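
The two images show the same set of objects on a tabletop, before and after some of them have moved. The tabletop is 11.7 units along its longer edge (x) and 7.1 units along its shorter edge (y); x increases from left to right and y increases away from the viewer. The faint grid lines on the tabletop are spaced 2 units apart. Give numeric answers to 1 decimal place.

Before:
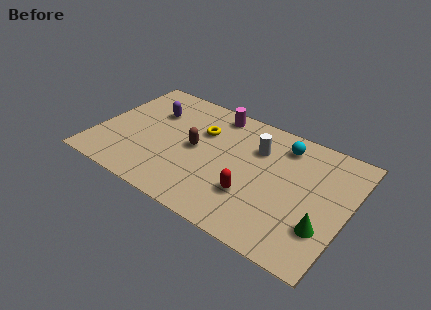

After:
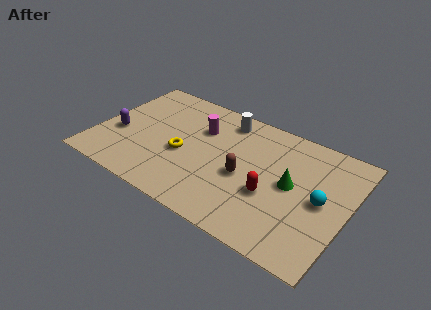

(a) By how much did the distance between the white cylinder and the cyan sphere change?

+4.1

The distance was about 1.4 in the first image and 5.5 in the second, so they moved 4.1 units further apart.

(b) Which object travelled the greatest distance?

the cyan sphere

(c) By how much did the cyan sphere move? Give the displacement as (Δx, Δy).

(2.1, -2.3)

The cyan sphere started near (8.4, 5.8) and ended near (10.5, 3.5).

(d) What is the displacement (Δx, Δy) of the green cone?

(-1.7, 1.6)

From the two frames, the green cone sits at roughly (10.8, 2.1) before and (9.1, 3.7) after.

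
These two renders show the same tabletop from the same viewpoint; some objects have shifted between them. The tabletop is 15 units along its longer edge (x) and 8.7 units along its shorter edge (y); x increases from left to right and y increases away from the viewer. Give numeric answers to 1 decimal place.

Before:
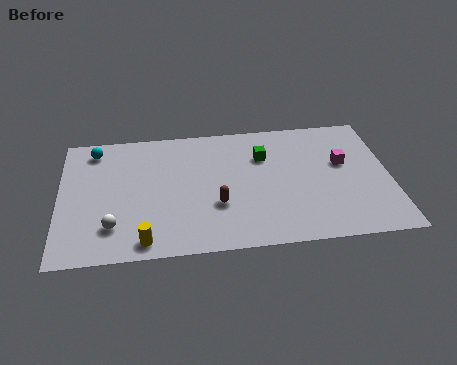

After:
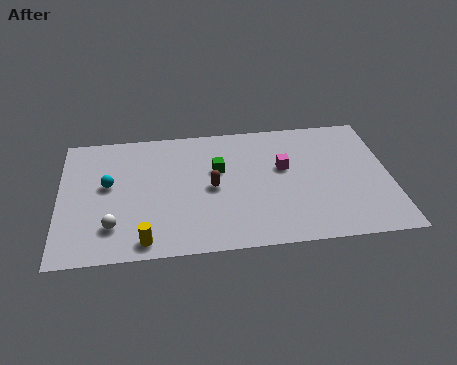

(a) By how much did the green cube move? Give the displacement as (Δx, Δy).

(-2.1, -0.7)

From the two frames, the green cube sits at roughly (9.3, 6.1) before and (7.2, 5.4) after.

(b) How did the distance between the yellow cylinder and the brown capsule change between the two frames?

+0.6

They were about 3.9 units apart before and 4.5 after — 0.6 units further apart.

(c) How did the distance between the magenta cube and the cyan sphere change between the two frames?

-3.5

They were about 11.5 units apart before and 8.0 after — 3.5 units closer together.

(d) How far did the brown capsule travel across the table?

1.2

The brown capsule was near (7.1, 3.0) before and (6.9, 4.2) after, so it travelled √(0.2² + 1.2²) ≈ 1.2 units.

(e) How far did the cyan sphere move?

2.6

The cyan sphere was near (1.6, 7.4) before and (2.2, 4.9) after, so it travelled √(0.6² + 2.5²) ≈ 2.6 units.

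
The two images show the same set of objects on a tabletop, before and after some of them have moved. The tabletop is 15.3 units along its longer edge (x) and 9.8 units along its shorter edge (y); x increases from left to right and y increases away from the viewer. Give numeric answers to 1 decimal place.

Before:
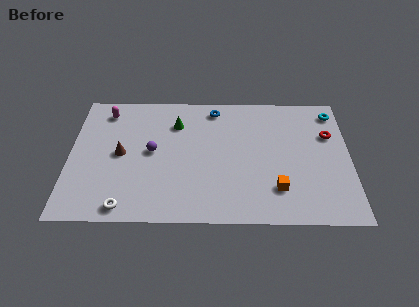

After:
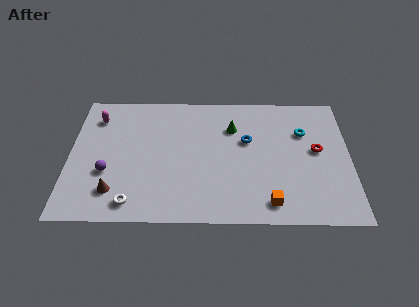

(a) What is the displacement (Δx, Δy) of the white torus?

(0.4, 0.3)

The white torus was at about (3.1, 1.0) and moved to about (3.5, 1.3).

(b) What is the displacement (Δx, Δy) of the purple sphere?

(-2.4, -1.6)

The purple sphere was at about (4.5, 5.1) and moved to about (2.1, 3.5).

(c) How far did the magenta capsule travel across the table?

0.7

From (1.9, 8.2) to (1.4, 7.7), the magenta capsule covered √(0.5² + 0.5²) ≈ 0.7 units.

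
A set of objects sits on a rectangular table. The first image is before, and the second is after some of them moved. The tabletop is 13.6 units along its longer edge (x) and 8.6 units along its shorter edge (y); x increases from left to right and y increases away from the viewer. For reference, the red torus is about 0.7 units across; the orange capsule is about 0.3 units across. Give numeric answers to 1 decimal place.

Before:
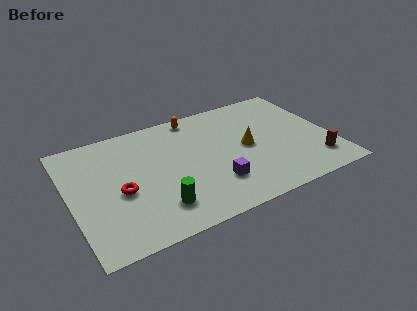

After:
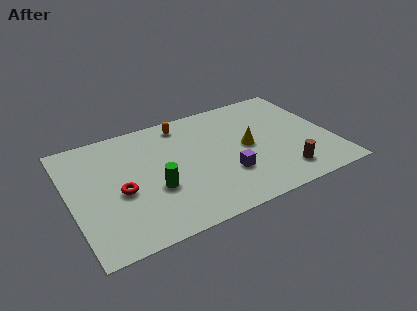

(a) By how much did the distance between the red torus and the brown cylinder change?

-1.7

The distance was about 10.2 in the first image and 8.5 in the second, so they moved 1.7 units closer together.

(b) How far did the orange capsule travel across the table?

0.8

From (6.9, 7.7) to (6.2, 7.4), the orange capsule covered √(0.7² + 0.3²) ≈ 0.8 units.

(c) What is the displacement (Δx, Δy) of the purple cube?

(0.7, 0.4)

The purple cube started near (7.2, 2.3) and ended near (7.9, 2.7).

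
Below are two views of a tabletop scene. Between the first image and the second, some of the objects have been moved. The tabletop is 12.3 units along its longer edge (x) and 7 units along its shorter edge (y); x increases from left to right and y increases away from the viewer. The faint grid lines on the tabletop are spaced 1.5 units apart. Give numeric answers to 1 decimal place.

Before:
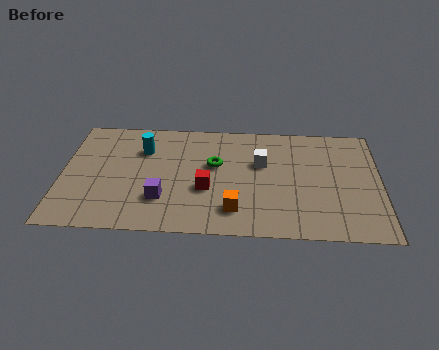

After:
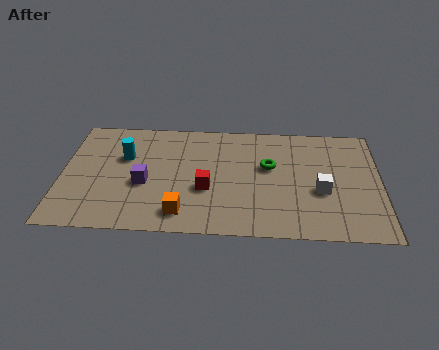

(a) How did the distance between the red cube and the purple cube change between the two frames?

+0.6

They were about 1.8 units apart before and 2.4 after — 0.6 units further apart.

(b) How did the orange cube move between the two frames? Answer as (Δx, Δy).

(-2.0, -0.3)

From the two frames, the orange cube sits at roughly (6.7, 1.5) before and (4.7, 1.2) after.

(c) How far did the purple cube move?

1.1

The purple cube moved from about (3.9, 2.0) to (3.2, 2.9), a distance of √(0.7² + 0.9²) ≈ 1.1.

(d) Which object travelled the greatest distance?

the white cube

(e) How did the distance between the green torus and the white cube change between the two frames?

+0.6

Before: roughly 1.8 units apart; after: 2.4. That's 0.6 units further apart.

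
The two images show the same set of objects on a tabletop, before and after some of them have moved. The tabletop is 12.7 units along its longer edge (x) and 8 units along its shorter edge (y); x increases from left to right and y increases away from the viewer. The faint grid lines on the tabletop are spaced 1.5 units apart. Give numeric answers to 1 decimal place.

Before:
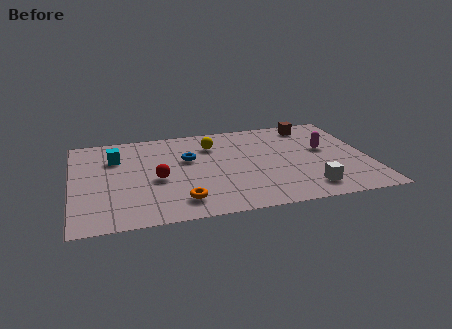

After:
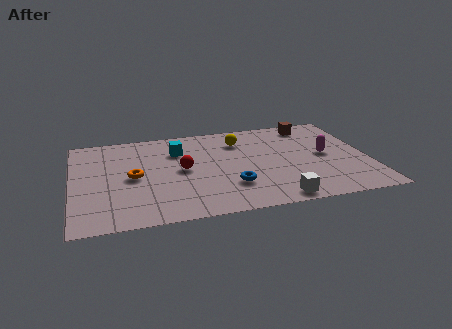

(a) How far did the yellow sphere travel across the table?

1.2

The yellow sphere was near (6.1, 6.0) before and (7.3, 6.1) after, so it travelled √(1.2² + 0.1²) ≈ 1.2 units.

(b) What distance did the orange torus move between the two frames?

3.1

The orange torus was near (4.5, 1.5) before and (2.6, 3.9) after, so it travelled √(1.9² + 2.4²) ≈ 3.1 units.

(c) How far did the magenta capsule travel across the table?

0.5

The magenta capsule was near (10.9, 4.6) before and (10.9, 4.1) after, so it travelled √(0.0² + 0.5²) ≈ 0.5 units.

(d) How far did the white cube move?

1.5

The white cube was near (9.9, 1.4) before and (8.5, 0.8) after, so it travelled √(1.4² + 0.6²) ≈ 1.5 units.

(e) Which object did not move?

the brown cube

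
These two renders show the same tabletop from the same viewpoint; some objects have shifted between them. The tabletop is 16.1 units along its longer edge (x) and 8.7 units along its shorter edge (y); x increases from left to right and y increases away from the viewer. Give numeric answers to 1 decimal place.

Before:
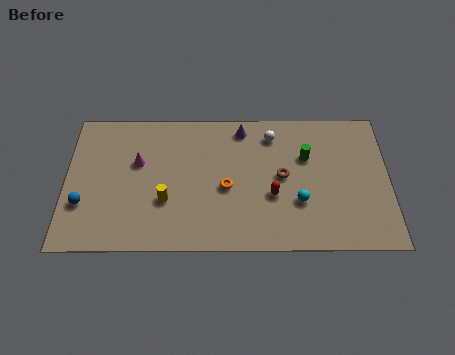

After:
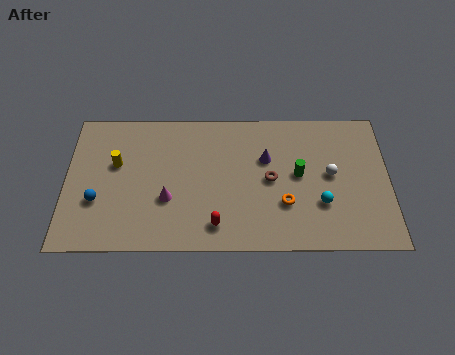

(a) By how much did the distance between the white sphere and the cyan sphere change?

-2.5

The distance was about 4.4 in the first image and 1.9 in the second, so they moved 2.5 units closer together.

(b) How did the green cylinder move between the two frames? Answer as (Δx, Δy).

(-0.4, -1.1)

The green cylinder started near (12.0, 5.7) and ended near (11.6, 4.6).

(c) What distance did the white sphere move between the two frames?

3.8

The white sphere moved from about (10.3, 7.1) to (13.2, 4.6), a distance of √(2.9² + 2.5²) ≈ 3.8.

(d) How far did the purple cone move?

2.2

The purple cone was near (8.8, 7.5) before and (10.0, 5.6) after, so it travelled √(1.2² + 1.9²) ≈ 2.2 units.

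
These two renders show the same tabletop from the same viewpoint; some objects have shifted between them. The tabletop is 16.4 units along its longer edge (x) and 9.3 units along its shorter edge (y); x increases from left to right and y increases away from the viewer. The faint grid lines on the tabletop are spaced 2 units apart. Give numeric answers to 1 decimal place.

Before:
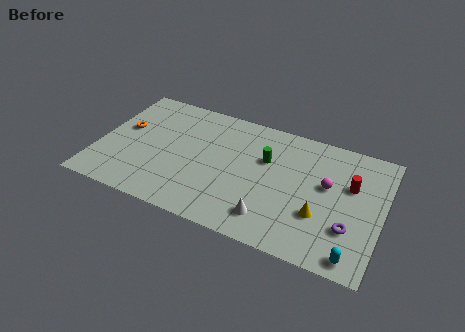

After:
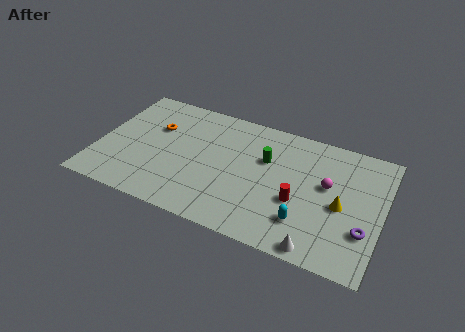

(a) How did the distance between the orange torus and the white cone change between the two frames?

+1.6

The distance was about 9.7 in the first image and 11.3 in the second, so they moved 1.6 units further apart.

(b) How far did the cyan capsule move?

3.2

The cyan capsule was near (15.1, 1.0) before and (12.2, 2.3) after, so it travelled √(2.9² + 1.3²) ≈ 3.2 units.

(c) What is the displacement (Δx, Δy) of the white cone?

(2.8, -1.0)

From the two frames, the white cone sits at roughly (10.3, 1.8) before and (13.1, 0.8) after.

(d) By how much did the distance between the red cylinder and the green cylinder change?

-1.7

Before: roughly 4.9 units apart; after: 3.2. That's 1.7 units closer together.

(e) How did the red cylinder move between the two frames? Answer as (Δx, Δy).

(-2.8, -2.3)

The red cylinder was at about (14.5, 5.9) and moved to about (11.7, 3.6).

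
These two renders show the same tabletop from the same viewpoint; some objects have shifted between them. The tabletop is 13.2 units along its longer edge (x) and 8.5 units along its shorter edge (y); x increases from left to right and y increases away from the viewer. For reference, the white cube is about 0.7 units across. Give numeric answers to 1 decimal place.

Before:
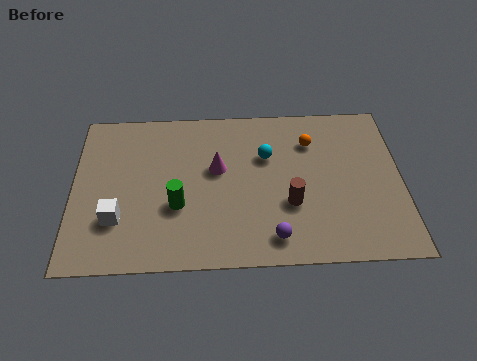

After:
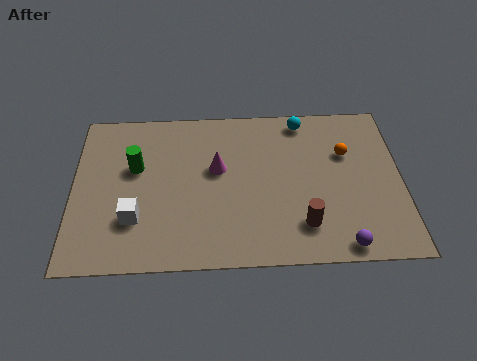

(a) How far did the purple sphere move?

2.7

The purple sphere was near (8.0, 1.3) before and (10.7, 0.8) after, so it travelled √(2.7² + 0.5²) ≈ 2.7 units.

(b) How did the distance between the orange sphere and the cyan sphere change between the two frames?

+0.6

The distance was about 1.9 in the first image and 2.5 in the second, so they moved 0.6 units further apart.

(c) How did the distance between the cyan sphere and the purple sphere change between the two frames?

+2.5

The distance was about 4.3 in the first image and 6.8 in the second, so they moved 2.5 units further apart.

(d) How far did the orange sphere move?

1.6

From (9.6, 6.3) to (11.0, 5.6), the orange sphere covered √(1.4² + 0.7²) ≈ 1.6 units.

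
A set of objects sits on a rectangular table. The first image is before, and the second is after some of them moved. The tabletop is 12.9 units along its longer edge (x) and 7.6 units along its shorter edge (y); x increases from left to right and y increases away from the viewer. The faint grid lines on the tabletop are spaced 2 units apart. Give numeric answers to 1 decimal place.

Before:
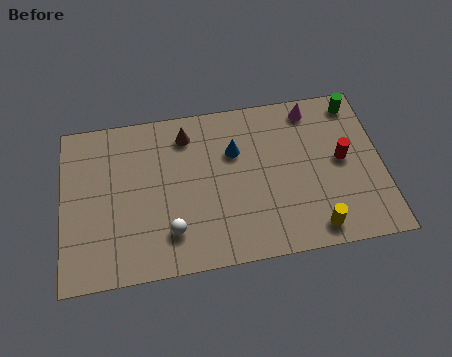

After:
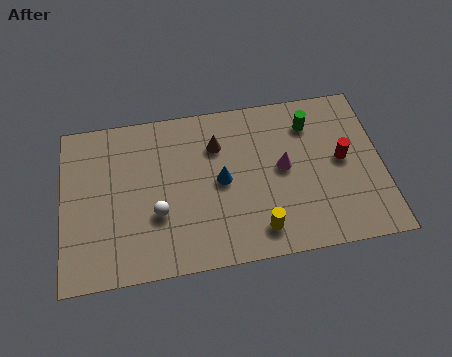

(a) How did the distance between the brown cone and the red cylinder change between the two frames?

-1.4

They were about 6.6 units apart before and 5.2 after — 1.4 units closer together.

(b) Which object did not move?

the red cylinder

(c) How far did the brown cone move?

1.4

The brown cone was near (5.1, 6.2) before and (6.3, 5.5) after, so it travelled √(1.2² + 0.7²) ≈ 1.4 units.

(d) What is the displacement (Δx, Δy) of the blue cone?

(-0.6, -1.3)

The blue cone was at about (7.0, 5.1) and moved to about (6.4, 3.8).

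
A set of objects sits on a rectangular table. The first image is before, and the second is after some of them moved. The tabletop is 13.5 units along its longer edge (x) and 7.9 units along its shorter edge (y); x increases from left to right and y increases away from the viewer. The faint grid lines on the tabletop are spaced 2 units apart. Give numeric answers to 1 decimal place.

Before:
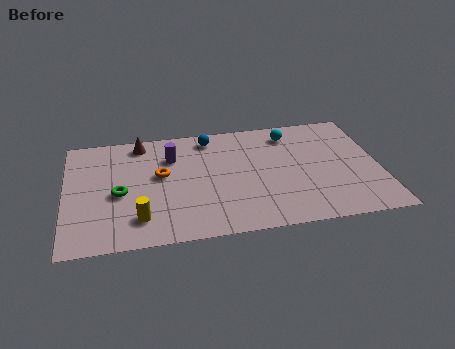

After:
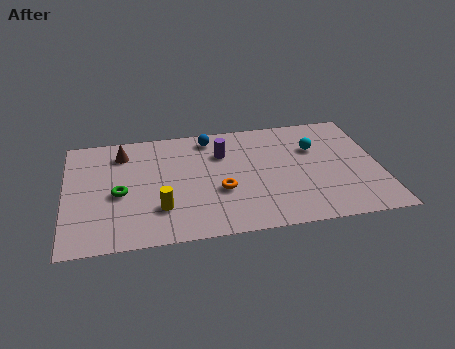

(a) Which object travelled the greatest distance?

the orange torus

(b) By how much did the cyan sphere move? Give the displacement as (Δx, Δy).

(1.0, -1.2)

The cyan sphere started near (9.8, 6.5) and ended near (10.8, 5.3).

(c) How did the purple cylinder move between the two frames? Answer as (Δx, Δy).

(2.2, -0.1)

The purple cylinder started near (4.6, 5.7) and ended near (6.8, 5.6).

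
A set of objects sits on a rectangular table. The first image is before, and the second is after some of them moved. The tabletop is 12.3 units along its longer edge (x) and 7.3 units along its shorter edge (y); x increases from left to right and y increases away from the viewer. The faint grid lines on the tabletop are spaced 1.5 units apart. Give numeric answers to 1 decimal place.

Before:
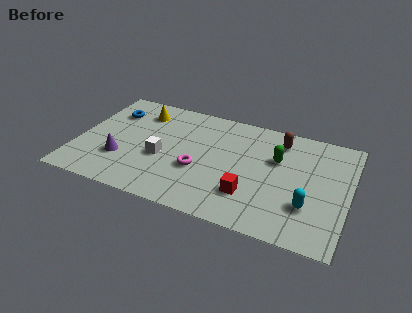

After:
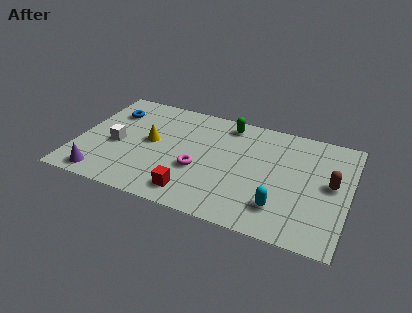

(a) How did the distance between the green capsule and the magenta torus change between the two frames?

-0.3

Before: roughly 3.9 units apart; after: 3.6. That's 0.3 units closer together.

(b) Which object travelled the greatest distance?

the brown capsule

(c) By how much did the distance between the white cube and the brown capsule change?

+3.8

They were about 5.9 units apart before and 9.7 after — 3.8 units further apart.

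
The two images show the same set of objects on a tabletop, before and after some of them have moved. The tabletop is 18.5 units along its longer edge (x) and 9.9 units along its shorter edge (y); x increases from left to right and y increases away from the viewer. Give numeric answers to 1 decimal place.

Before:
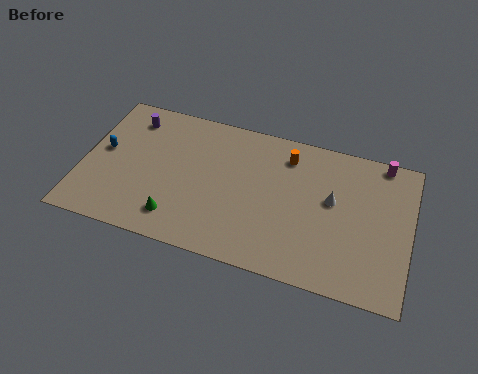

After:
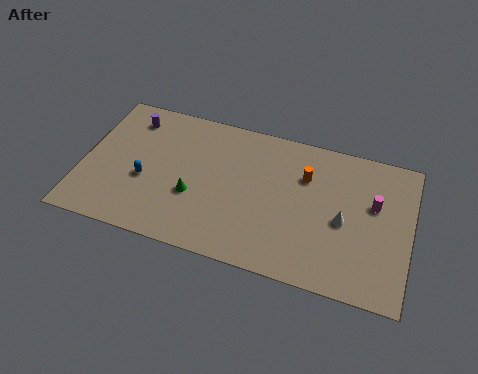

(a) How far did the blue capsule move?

2.9

The blue capsule was near (1.1, 5.4) before and (3.6, 4.0) after, so it travelled √(2.5² + 1.4²) ≈ 2.9 units.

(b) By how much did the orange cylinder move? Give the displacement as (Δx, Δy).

(1.1, -1.1)

The orange cylinder was at about (11.4, 8.0) and moved to about (12.5, 6.9).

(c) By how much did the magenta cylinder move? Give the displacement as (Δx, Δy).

(-0.3, -3.0)

From the two frames, the magenta cylinder sits at roughly (16.7, 9.1) before and (16.4, 6.1) after.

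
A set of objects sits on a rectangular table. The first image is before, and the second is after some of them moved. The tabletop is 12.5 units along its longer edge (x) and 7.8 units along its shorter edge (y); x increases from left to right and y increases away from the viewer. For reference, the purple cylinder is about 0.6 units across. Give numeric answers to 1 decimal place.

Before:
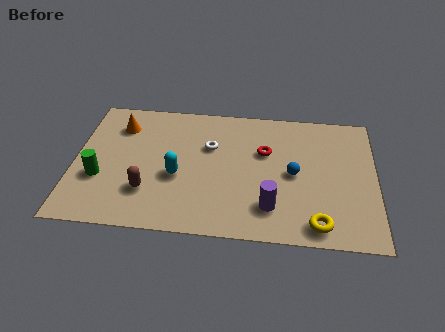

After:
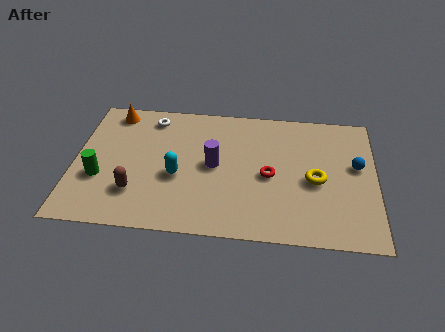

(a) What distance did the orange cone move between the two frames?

0.9

The orange cone moved from about (1.8, 6.0) to (1.5, 6.8), a distance of √(0.3² + 0.8²) ≈ 0.9.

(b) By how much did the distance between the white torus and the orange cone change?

-2.3

Before: roughly 3.9 units apart; after: 1.6. That's 2.3 units closer together.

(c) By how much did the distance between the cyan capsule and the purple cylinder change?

-2.4

The distance was about 4.1 in the first image and 1.7 in the second, so they moved 2.4 units closer together.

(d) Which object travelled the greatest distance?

the purple cylinder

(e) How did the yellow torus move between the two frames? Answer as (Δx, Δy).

(-0.1, 2.5)

From the two frames, the yellow torus sits at roughly (10.1, 1.0) before and (10.0, 3.5) after.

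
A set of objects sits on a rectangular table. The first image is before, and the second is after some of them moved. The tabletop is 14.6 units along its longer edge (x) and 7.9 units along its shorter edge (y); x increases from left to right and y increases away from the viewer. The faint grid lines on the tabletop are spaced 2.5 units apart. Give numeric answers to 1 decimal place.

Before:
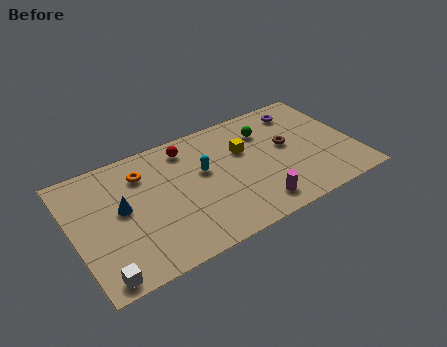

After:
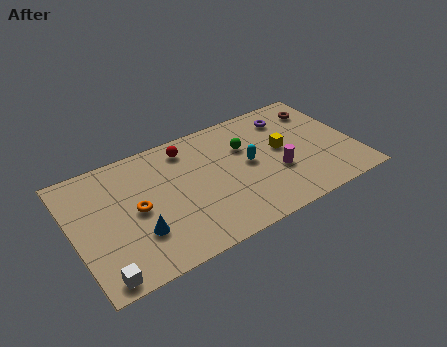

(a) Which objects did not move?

the red sphere and the white cube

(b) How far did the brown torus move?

2.8

The brown torus was near (11.2, 4.4) before and (13.3, 6.2) after, so it travelled √(2.1² + 1.8²) ≈ 2.8 units.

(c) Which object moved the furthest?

the brown torus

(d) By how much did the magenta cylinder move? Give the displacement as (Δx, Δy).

(1.4, 1.6)

The magenta cylinder was at about (9.0, 1.3) and moved to about (10.4, 2.9).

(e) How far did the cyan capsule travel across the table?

2.4

The cyan capsule moved from about (6.8, 4.7) to (9.1, 4.1), a distance of √(2.3² + 0.6²) ≈ 2.4.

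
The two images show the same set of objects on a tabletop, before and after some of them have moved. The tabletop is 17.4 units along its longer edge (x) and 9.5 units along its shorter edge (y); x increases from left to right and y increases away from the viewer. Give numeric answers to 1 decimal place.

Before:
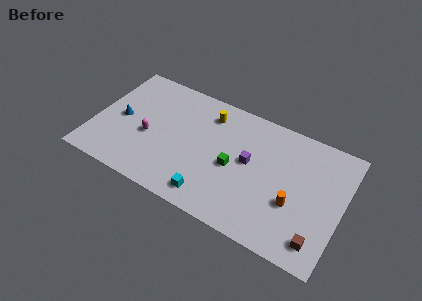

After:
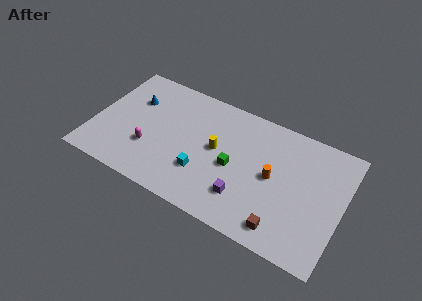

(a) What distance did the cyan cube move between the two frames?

1.7

The cyan cube was near (8.7, 1.4) before and (7.9, 2.9) after, so it travelled √(0.8² + 1.5²) ≈ 1.7 units.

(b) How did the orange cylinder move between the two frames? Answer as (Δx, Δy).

(-1.6, 1.3)

The orange cylinder started near (14.2, 3.5) and ended near (12.6, 4.8).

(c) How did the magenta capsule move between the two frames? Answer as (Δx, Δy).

(0.2, -0.9)

The magenta capsule started near (3.9, 4.0) and ended near (4.1, 3.1).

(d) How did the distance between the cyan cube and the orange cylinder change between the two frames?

-0.8

They were about 5.9 units apart before and 5.1 after — 0.8 units closer together.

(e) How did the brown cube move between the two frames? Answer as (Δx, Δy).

(-2.4, -0.2)

From the two frames, the brown cube sits at roughly (16.1, 1.6) before and (13.7, 1.4) after.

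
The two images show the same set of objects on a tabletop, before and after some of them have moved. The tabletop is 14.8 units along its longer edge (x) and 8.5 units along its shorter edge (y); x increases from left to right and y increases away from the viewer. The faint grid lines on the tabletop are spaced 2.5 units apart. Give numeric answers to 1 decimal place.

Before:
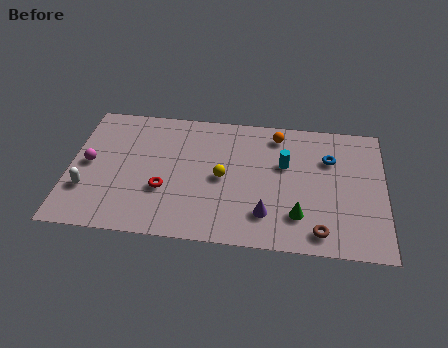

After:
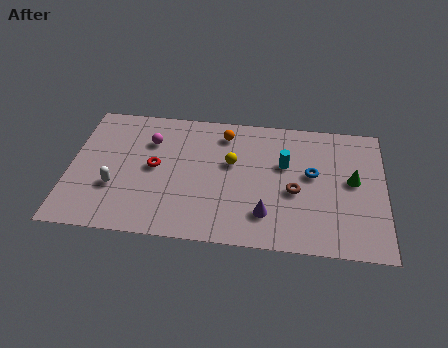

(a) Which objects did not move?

the cyan cylinder and the purple cone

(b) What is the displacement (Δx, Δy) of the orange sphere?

(-2.5, -0.2)

From the two frames, the orange sphere sits at roughly (9.7, 7.2) before and (7.2, 7.0) after.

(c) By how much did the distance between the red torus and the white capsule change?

-1.3

Before: roughly 3.6 units apart; after: 2.3. That's 1.3 units closer together.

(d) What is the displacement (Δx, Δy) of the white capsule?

(1.3, 0.3)

From the two frames, the white capsule sits at roughly (0.9, 2.6) before and (2.2, 2.9) after.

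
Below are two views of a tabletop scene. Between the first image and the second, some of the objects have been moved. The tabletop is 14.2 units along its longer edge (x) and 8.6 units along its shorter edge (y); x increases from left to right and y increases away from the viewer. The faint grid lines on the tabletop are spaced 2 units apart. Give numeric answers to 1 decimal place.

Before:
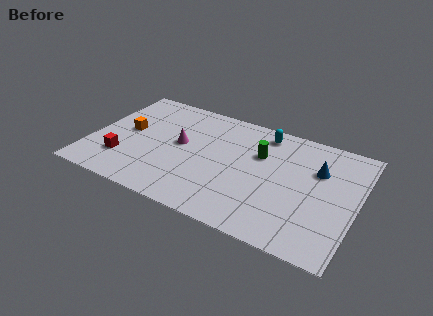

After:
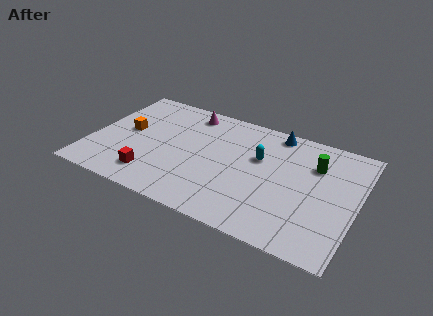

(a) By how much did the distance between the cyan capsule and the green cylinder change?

+1.3

The distance was about 1.7 in the first image and 3.0 in the second, so they moved 1.3 units further apart.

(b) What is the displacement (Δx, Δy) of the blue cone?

(-2.5, 1.9)

From the two frames, the blue cone sits at roughly (12.0, 5.8) before and (9.5, 7.7) after.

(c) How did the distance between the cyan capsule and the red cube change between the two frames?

-2.2

The distance was about 8.7 in the first image and 6.5 in the second, so they moved 2.2 units closer together.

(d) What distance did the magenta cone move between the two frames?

2.7

The magenta cone was near (4.7, 4.7) before and (4.8, 7.4) after, so it travelled √(0.1² + 2.7²) ≈ 2.7 units.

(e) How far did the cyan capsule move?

2.0

The cyan capsule was near (8.9, 7.4) before and (8.9, 5.4) after, so it travelled √(0.0² + 2.0²) ≈ 2.0 units.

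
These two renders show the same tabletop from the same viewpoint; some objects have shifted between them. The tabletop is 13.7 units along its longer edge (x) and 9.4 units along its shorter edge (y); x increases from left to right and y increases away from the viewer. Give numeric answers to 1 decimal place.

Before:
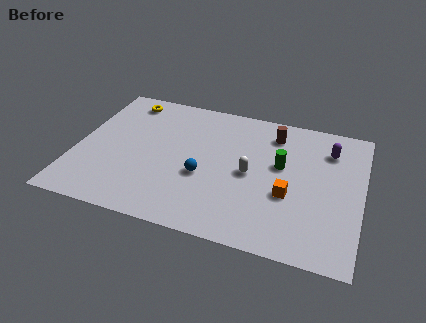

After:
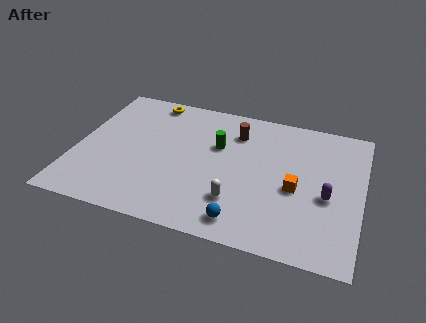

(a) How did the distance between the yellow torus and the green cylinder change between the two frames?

-4.0

Before: roughly 8.2 units apart; after: 4.2. That's 4.0 units closer together.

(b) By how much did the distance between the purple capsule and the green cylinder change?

+3.0

The distance was about 2.8 in the first image and 5.8 in the second, so they moved 3.0 units further apart.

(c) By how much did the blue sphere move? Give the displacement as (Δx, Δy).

(2.1, -2.4)

From the two frames, the blue sphere sits at roughly (6.2, 3.7) before and (8.3, 1.3) after.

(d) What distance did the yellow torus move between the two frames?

1.2

The yellow torus was near (2.0, 8.1) before and (3.2, 8.4) after, so it travelled √(1.2² + 0.3²) ≈ 1.2 units.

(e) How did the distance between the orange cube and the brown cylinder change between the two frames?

+0.3

Before: roughly 4.1 units apart; after: 4.4. That's 0.3 units further apart.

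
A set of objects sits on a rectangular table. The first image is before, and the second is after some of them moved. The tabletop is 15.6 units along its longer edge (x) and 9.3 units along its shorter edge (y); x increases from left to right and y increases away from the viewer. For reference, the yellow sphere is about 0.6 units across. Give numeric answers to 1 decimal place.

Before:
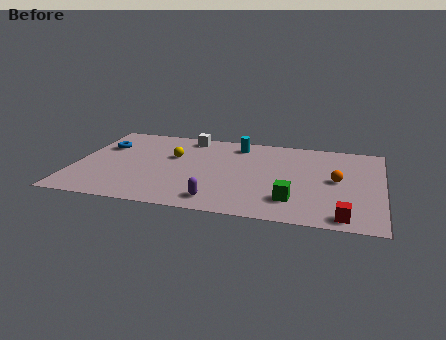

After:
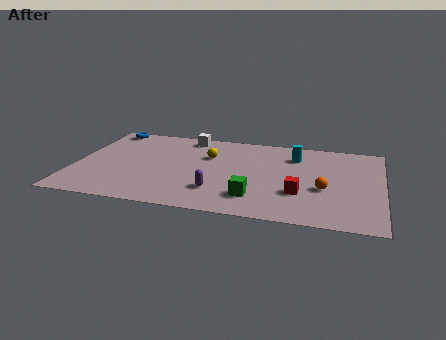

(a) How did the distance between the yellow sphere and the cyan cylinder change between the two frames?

+0.7

Before: roughly 3.8 units apart; after: 4.5. That's 0.7 units further apart.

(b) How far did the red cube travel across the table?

3.0

From (13.8, 1.0) to (11.5, 3.0), the red cube covered √(2.3² + 2.0²) ≈ 3.0 units.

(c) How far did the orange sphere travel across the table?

1.3

The orange sphere moved from about (13.3, 4.8) to (12.7, 3.7), a distance of √(0.6² + 1.1²) ≈ 1.3.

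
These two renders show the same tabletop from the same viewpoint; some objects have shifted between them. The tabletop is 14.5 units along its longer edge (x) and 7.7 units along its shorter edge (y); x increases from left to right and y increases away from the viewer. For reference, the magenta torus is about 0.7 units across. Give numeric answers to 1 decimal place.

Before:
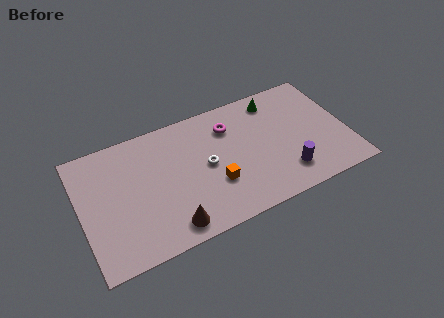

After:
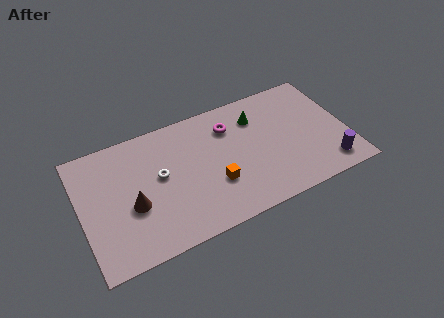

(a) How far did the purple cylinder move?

2.3

From (10.9, 1.7) to (13.2, 1.3), the purple cylinder covered √(2.3² + 0.4²) ≈ 2.3 units.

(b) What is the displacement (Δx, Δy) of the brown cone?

(-1.8, 2.0)

The brown cone started near (4.5, 1.1) and ended near (2.7, 3.1).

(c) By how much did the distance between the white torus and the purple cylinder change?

+4.7

They were about 4.7 units apart before and 9.4 after — 4.7 units further apart.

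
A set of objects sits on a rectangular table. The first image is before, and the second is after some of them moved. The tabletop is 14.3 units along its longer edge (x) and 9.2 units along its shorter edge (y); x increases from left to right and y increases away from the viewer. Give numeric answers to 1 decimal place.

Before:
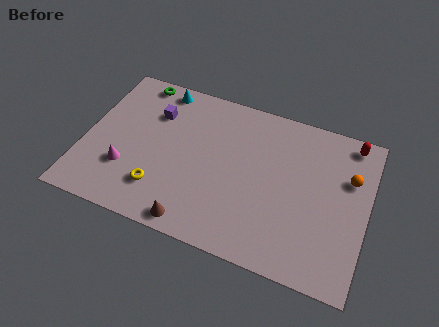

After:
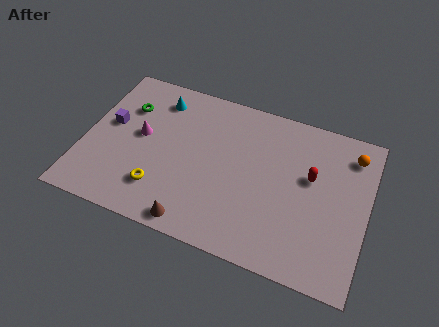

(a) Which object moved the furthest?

the red capsule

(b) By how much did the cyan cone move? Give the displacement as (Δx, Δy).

(0.0, -0.7)

From the two frames, the cyan cone sits at roughly (3.4, 8.2) before and (3.4, 7.5) after.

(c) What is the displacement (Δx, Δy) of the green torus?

(-0.3, -1.8)

The green torus was at about (2.2, 8.3) and moved to about (1.9, 6.5).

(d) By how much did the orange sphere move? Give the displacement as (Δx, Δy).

(0.0, 1.4)

From the two frames, the orange sphere sits at roughly (13.3, 6.1) before and (13.3, 7.5) after.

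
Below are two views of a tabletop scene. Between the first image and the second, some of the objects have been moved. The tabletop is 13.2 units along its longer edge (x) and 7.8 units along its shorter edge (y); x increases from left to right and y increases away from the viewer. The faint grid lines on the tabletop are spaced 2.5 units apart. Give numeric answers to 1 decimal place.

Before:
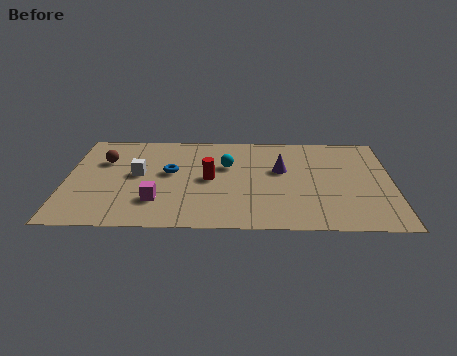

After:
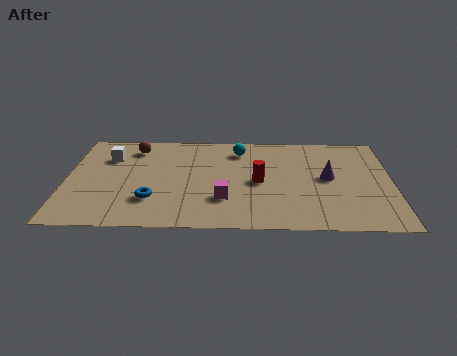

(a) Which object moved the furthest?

the magenta cube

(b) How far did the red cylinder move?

2.0

The red cylinder was near (5.8, 3.9) before and (7.8, 3.7) after, so it travelled √(2.0² + 0.2²) ≈ 2.0 units.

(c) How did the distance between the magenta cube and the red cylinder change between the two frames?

-0.8

Before: roughly 2.8 units apart; after: 2.0. That's 0.8 units closer together.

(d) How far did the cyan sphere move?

1.4

The cyan sphere moved from about (6.5, 5.0) to (7.0, 6.3), a distance of √(0.5² + 1.3²) ≈ 1.4.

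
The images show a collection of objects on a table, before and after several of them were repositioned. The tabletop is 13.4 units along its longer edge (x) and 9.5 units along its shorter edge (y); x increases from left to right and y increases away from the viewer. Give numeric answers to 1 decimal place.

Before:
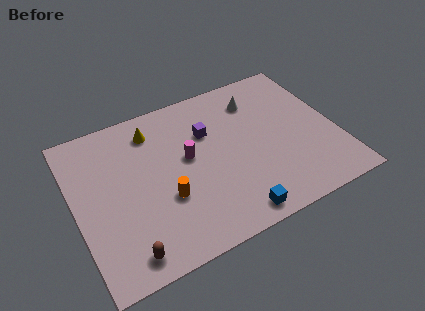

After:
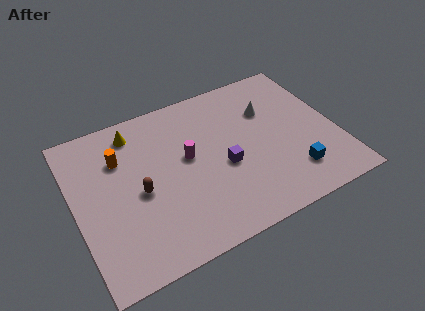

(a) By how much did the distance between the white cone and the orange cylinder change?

+1.1

Before: roughly 6.6 units apart; after: 7.7. That's 1.1 units further apart.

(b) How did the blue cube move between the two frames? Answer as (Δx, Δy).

(3.3, 1.1)

The blue cube started near (7.5, 1.0) and ended near (10.8, 2.1).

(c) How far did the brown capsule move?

3.3

From (2.1, 1.2) to (3.2, 4.3), the brown capsule covered √(1.1² + 3.1²) ≈ 3.3 units.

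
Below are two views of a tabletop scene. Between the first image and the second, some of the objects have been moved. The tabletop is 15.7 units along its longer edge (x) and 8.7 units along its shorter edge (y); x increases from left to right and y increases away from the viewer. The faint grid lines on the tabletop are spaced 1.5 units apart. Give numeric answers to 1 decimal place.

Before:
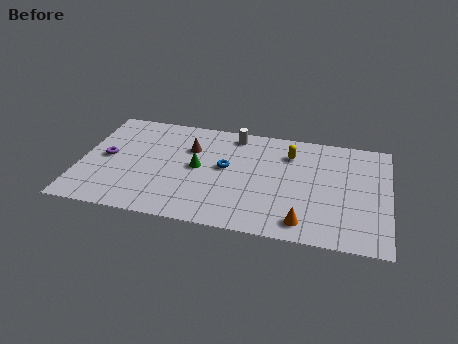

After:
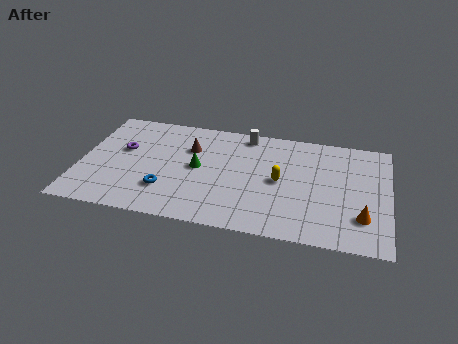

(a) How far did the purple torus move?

1.1

The purple torus moved from about (1.3, 4.4) to (2.1, 5.2), a distance of √(0.8² + 0.8²) ≈ 1.1.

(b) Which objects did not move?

the brown cone and the green cone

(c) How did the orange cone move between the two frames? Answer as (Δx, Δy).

(2.9, 1.0)

The orange cone started near (11.5, 1.3) and ended near (14.4, 2.3).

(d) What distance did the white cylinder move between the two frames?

0.6

The white cylinder moved from about (7.7, 7.6) to (8.3, 7.7), a distance of √(0.6² + 0.1²) ≈ 0.6.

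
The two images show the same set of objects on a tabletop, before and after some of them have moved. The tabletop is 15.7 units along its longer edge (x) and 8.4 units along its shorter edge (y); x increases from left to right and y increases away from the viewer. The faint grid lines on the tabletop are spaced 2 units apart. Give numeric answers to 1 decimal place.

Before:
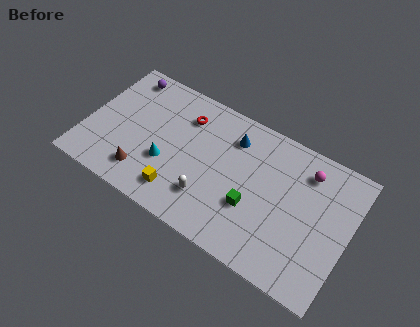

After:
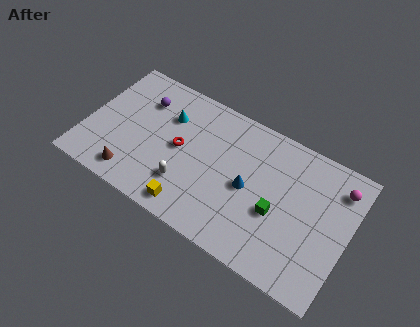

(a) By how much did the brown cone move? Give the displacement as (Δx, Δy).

(-0.6, -0.4)

The brown cone was at about (3.8, 1.7) and moved to about (3.2, 1.3).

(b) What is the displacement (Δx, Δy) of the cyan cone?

(-0.4, 2.9)

The cyan cone was at about (5.0, 3.0) and moved to about (4.6, 5.9).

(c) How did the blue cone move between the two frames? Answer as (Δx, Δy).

(1.3, -2.5)

The blue cone started near (8.5, 6.5) and ended near (9.8, 4.0).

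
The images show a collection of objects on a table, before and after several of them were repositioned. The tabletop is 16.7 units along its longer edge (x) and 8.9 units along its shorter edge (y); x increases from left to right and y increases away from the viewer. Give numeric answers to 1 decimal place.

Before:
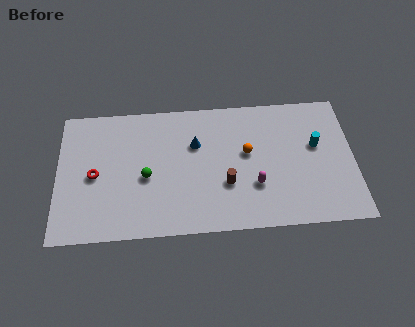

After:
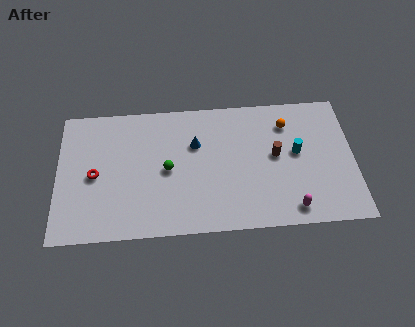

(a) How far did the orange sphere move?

2.9

The orange sphere moved from about (10.7, 5.1) to (13.0, 6.9), a distance of √(2.3² + 1.8²) ≈ 2.9.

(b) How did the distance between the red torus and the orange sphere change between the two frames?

+2.6

Before: roughly 8.6 units apart; after: 11.2. That's 2.6 units further apart.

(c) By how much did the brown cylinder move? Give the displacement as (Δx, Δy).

(2.8, 1.7)

The brown cylinder was at about (9.5, 3.1) and moved to about (12.3, 4.8).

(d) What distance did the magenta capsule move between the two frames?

2.6

The magenta capsule was near (11.1, 2.9) before and (13.1, 1.2) after, so it travelled √(2.0² + 1.7²) ≈ 2.6 units.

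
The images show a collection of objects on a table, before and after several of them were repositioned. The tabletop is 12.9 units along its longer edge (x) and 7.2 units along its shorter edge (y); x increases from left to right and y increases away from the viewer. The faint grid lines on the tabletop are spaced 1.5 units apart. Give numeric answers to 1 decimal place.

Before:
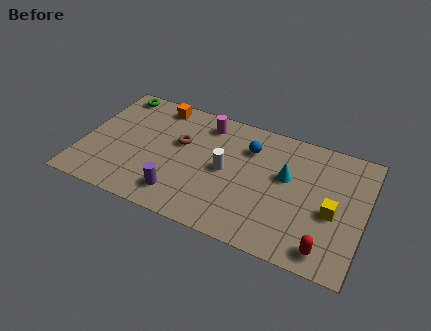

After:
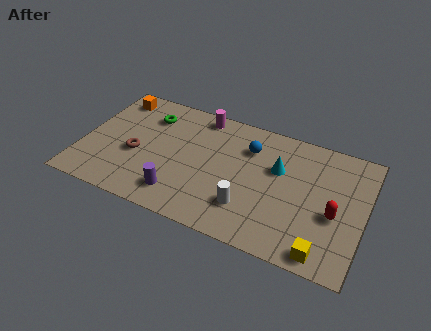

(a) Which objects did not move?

the blue sphere and the purple cylinder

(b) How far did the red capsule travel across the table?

2.0

From (11.4, 1.0) to (11.6, 3.0), the red capsule covered √(0.2² + 2.0²) ≈ 2.0 units.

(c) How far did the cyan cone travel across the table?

0.5

From (9.3, 4.3) to (8.9, 4.6), the cyan cone covered √(0.4² + 0.3²) ≈ 0.5 units.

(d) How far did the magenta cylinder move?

0.5

From (5.4, 6.0) to (5.1, 6.4), the magenta cylinder covered √(0.3² + 0.4²) ≈ 0.5 units.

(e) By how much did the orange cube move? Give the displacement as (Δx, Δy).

(-2.0, -0.2)

The orange cube started near (3.1, 6.3) and ended near (1.1, 6.1).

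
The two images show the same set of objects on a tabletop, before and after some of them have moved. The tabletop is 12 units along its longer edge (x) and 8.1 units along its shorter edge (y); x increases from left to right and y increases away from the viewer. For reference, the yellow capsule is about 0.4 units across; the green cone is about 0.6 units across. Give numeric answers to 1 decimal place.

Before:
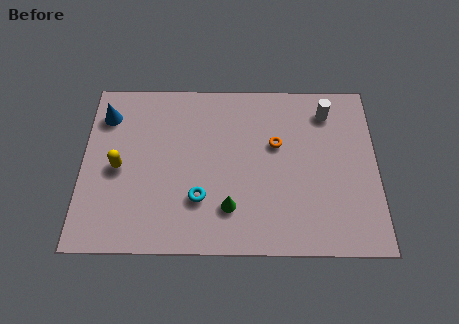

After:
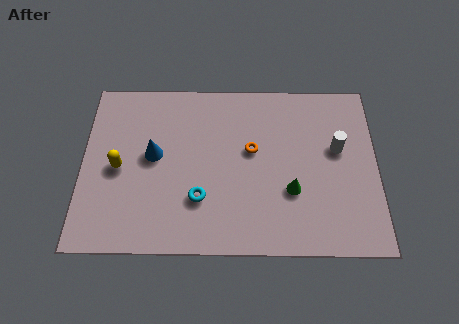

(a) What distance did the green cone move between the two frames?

2.6

The green cone moved from about (6.0, 2.0) to (8.5, 2.8), a distance of √(2.5² + 0.8²) ≈ 2.6.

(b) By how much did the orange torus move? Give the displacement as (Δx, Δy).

(-1.0, -0.3)

The orange torus was at about (7.9, 5.0) and moved to about (6.9, 4.7).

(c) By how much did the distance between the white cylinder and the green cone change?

-3.3

Before: roughly 6.1 units apart; after: 2.8. That's 3.3 units closer together.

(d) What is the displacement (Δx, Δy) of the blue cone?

(2.0, -1.9)

The blue cone was at about (0.9, 6.3) and moved to about (2.9, 4.4).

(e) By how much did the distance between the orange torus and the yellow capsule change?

-1.0

Before: roughly 6.5 units apart; after: 5.5. That's 1.0 units closer together.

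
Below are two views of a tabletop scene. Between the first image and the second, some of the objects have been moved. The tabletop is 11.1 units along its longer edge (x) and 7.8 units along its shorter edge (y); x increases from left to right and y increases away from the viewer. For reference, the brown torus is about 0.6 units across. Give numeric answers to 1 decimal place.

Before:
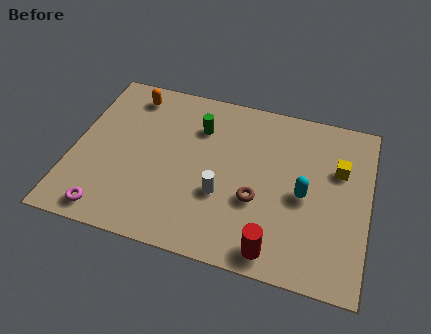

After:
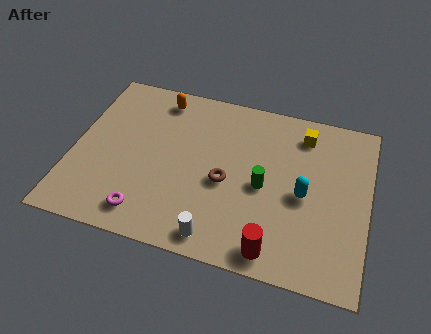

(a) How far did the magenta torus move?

1.4

From (1.6, 0.9) to (3.0, 1.2), the magenta torus covered √(1.4² + 0.3²) ≈ 1.4 units.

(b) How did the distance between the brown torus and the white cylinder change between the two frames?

+1.2

They were about 1.3 units apart before and 2.5 after — 1.2 units further apart.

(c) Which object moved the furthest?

the green cylinder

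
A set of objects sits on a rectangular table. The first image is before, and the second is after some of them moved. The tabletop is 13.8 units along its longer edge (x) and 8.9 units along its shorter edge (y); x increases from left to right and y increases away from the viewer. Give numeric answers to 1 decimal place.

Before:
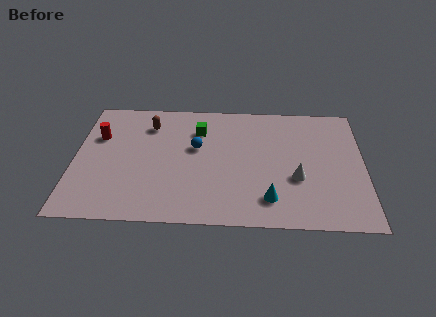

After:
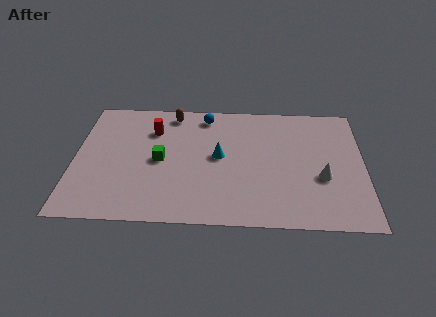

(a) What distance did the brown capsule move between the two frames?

1.4

From (3.5, 6.9) to (4.6, 7.8), the brown capsule covered √(1.1² + 0.9²) ≈ 1.4 units.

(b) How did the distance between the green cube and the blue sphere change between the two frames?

+2.7

The distance was about 1.3 in the first image and 4.0 in the second, so they moved 2.7 units further apart.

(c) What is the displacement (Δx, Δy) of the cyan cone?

(-2.4, 2.9)

The cyan cone started near (9.3, 1.8) and ended near (6.9, 4.7).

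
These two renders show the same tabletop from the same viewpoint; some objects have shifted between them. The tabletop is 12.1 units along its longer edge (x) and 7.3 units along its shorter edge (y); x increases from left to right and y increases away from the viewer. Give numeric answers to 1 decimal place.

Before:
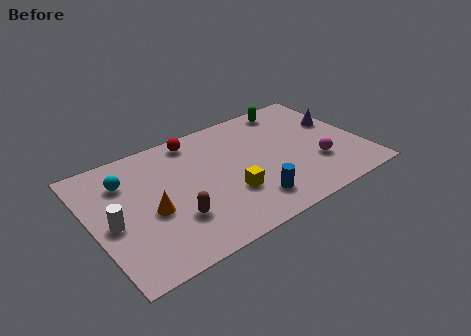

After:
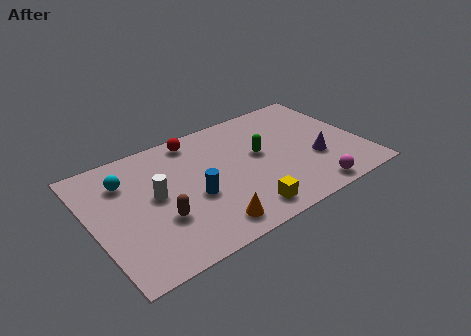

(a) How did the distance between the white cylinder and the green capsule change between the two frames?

-4.4

The distance was about 9.2 in the first image and 4.8 in the second, so they moved 4.4 units closer together.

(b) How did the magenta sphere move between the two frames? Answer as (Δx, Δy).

(-0.6, -1.5)

From the two frames, the magenta sphere sits at roughly (9.9, 2.3) before and (9.3, 0.8) after.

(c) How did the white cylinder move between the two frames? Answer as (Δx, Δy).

(2.0, 0.6)

The white cylinder was at about (0.8, 3.3) and moved to about (2.8, 3.9).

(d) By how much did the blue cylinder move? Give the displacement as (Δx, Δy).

(-2.3, 1.5)

The blue cylinder started near (6.7, 1.5) and ended near (4.4, 3.0).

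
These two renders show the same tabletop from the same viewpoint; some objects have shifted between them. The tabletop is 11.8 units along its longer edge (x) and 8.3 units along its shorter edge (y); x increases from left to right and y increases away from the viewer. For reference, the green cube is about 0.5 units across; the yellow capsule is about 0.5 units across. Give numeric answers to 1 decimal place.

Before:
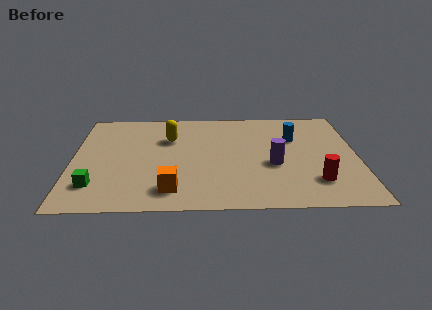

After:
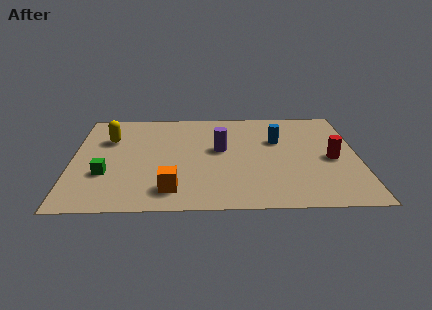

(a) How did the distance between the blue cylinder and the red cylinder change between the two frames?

-1.0

Before: roughly 3.7 units apart; after: 2.7. That's 1.0 units closer together.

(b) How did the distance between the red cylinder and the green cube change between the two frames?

+0.4

The distance was about 9.0 in the first image and 9.4 in the second, so they moved 0.4 units further apart.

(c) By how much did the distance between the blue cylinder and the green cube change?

-1.4

They were about 9.0 units apart before and 7.6 after — 1.4 units closer together.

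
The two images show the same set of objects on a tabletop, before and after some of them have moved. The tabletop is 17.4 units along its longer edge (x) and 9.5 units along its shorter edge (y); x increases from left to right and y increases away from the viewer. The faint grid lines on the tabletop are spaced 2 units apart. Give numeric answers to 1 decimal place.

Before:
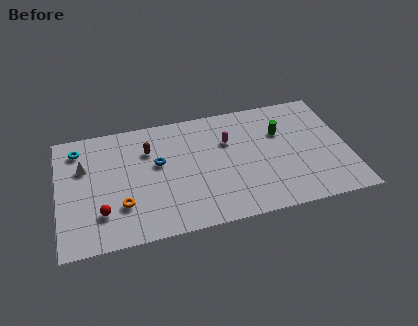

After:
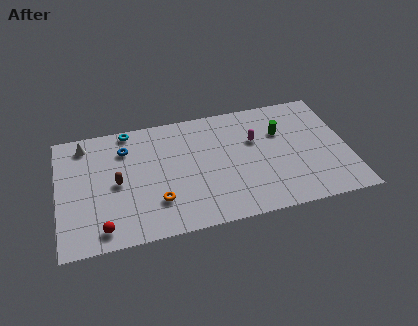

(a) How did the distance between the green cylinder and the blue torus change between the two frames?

+1.9

They were about 7.5 units apart before and 9.4 after — 1.9 units further apart.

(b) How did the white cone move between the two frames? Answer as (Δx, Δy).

(0.1, 1.8)

From the two frames, the white cone sits at roughly (1.6, 6.3) before and (1.7, 8.1) after.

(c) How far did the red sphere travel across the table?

1.2

From (2.5, 2.5) to (2.5, 1.3), the red sphere covered √(0.0² + 1.2²) ≈ 1.2 units.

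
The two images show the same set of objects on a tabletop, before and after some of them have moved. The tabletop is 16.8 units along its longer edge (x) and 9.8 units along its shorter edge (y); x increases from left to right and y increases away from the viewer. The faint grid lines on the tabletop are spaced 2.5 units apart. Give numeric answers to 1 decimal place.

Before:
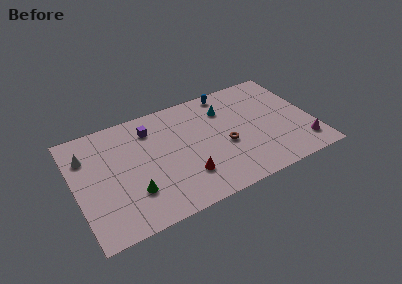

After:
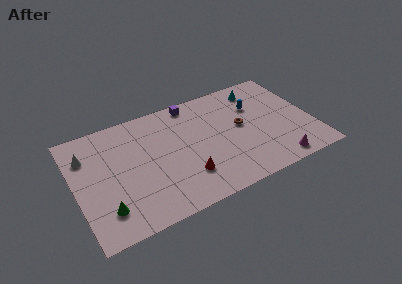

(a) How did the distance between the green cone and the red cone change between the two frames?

+2.0

The distance was about 3.7 in the first image and 5.7 in the second, so they moved 2.0 units further apart.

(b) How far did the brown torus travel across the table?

1.8

The brown torus was near (10.5, 4.1) before and (11.8, 5.3) after, so it travelled √(1.3² + 1.2²) ≈ 1.8 units.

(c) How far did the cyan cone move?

2.8

From (10.9, 7.3) to (13.5, 8.2), the cyan cone covered √(2.6² + 0.9²) ≈ 2.8 units.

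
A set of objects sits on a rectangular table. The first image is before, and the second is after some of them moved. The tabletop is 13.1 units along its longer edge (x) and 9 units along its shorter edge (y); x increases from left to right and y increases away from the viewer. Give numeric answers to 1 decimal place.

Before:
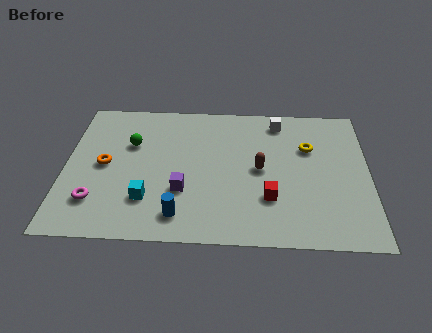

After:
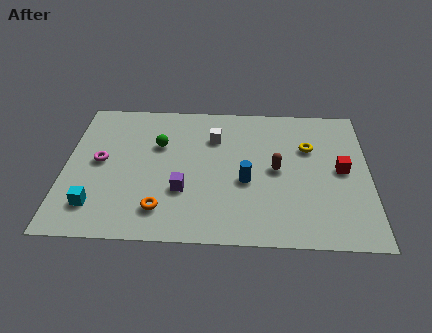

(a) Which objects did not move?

the purple cube and the yellow torus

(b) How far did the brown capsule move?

0.7

The brown capsule was near (8.4, 4.5) before and (9.1, 4.5) after, so it travelled √(0.7² + 0.0²) ≈ 0.7 units.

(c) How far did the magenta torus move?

2.5

The magenta torus moved from about (1.4, 2.2) to (1.5, 4.7), a distance of √(0.1² + 2.5²) ≈ 2.5.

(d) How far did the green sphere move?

1.2

The green sphere moved from about (2.8, 5.9) to (4.0, 5.9), a distance of √(1.2² + 0.0²) ≈ 1.2.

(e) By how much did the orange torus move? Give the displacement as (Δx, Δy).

(2.5, -2.7)

The orange torus was at about (1.7, 4.5) and moved to about (4.2, 1.8).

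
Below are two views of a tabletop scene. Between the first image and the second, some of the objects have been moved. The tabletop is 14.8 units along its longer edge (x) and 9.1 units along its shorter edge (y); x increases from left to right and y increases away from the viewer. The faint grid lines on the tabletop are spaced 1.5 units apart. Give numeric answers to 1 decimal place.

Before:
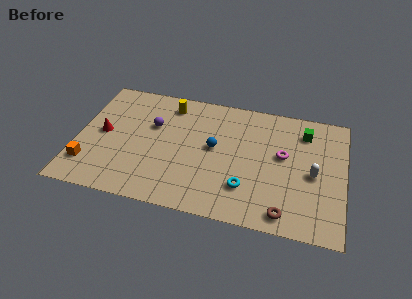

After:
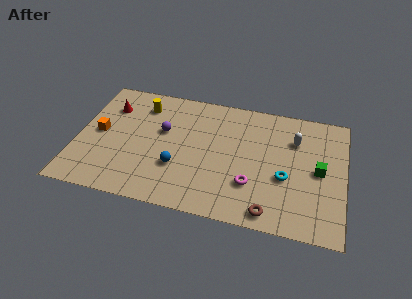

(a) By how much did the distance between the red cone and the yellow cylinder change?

-2.7

They were about 4.6 units apart before and 1.9 after — 2.7 units closer together.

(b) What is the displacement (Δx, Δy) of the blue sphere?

(-1.9, -1.9)

The blue sphere was at about (7.6, 4.9) and moved to about (5.7, 3.0).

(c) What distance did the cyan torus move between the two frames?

2.4

The cyan torus was near (9.5, 2.4) before and (11.6, 3.6) after, so it travelled √(2.1² + 1.2²) ≈ 2.4 units.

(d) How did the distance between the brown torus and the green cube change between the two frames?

-1.9

They were about 6.2 units apart before and 4.3 after — 1.9 units closer together.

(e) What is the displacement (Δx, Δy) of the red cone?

(0.2, 2.1)

The red cone was at about (1.4, 4.6) and moved to about (1.6, 6.7).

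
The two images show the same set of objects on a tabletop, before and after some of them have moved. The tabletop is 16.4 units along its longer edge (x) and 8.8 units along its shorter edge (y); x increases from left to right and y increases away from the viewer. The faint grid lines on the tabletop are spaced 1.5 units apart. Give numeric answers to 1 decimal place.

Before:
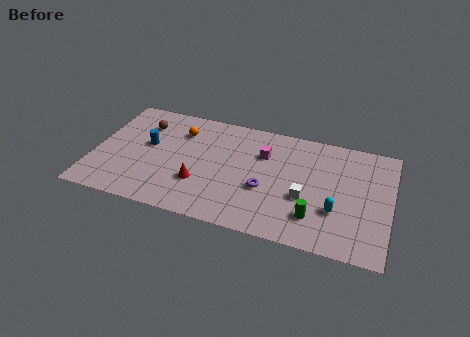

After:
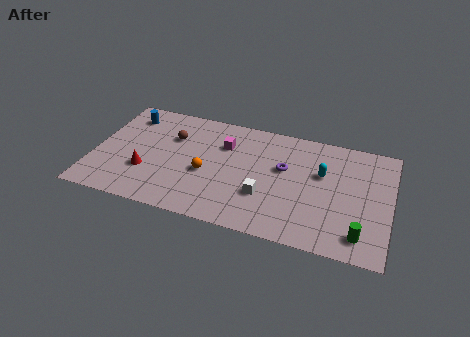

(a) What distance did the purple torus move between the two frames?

2.1

The purple torus was near (9.6, 3.4) before and (10.5, 5.3) after, so it travelled √(0.9² + 1.9²) ≈ 2.1 units.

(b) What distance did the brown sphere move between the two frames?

1.8

From (2.5, 6.6) to (4.2, 6.0), the brown sphere covered √(1.7² + 0.6²) ≈ 1.8 units.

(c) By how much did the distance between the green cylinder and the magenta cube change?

+4.0

Before: roughly 5.1 units apart; after: 9.1. That's 4.0 units further apart.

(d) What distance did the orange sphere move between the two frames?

3.4

The orange sphere moved from about (4.6, 6.6) to (6.3, 3.7), a distance of √(1.7² + 2.9²) ≈ 3.4.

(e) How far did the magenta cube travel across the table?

2.2

The magenta cube moved from about (9.3, 6.1) to (7.1, 6.2), a distance of √(2.2² + 0.1²) ≈ 2.2.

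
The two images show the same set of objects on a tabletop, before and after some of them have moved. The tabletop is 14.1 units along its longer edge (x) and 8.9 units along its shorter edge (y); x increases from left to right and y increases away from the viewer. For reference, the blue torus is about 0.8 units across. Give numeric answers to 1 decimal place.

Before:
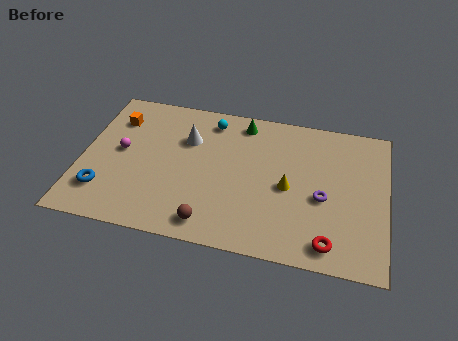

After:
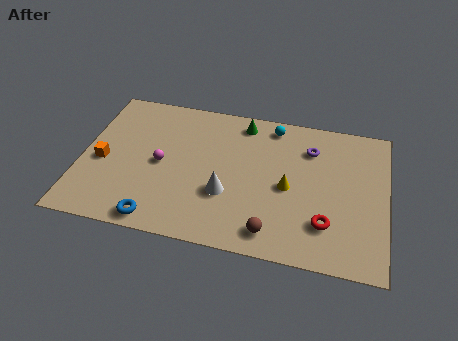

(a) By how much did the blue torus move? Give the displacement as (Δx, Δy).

(2.6, -1.2)

The blue torus was at about (1.2, 2.1) and moved to about (3.8, 0.9).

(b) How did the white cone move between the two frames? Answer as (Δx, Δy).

(2.0, -3.0)

The white cone was at about (4.8, 6.1) and moved to about (6.8, 3.1).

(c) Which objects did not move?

the yellow cone and the green cone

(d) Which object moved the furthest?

the white cone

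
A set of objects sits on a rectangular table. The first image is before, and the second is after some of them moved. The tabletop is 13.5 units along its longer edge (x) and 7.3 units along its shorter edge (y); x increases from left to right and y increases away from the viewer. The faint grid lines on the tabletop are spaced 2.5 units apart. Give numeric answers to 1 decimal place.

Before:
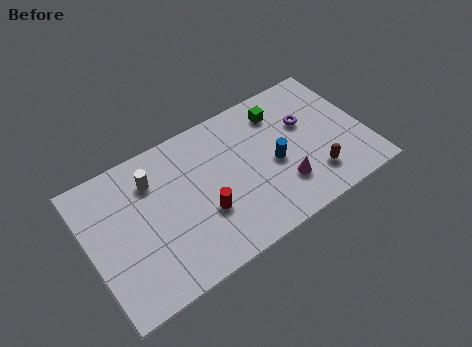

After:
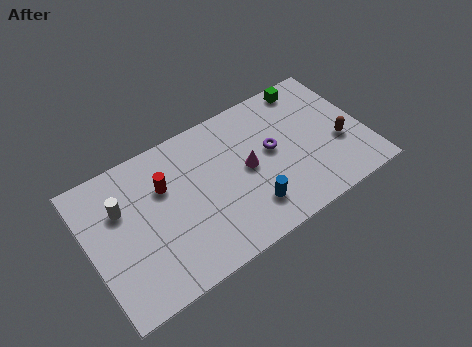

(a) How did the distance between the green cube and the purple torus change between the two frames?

+1.8

They were about 1.6 units apart before and 3.4 after — 1.8 units further apart.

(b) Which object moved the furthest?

the red cylinder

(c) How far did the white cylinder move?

1.7

The white cylinder was near (3.3, 5.5) before and (1.7, 4.9) after, so it travelled √(1.6² + 0.6²) ≈ 1.7 units.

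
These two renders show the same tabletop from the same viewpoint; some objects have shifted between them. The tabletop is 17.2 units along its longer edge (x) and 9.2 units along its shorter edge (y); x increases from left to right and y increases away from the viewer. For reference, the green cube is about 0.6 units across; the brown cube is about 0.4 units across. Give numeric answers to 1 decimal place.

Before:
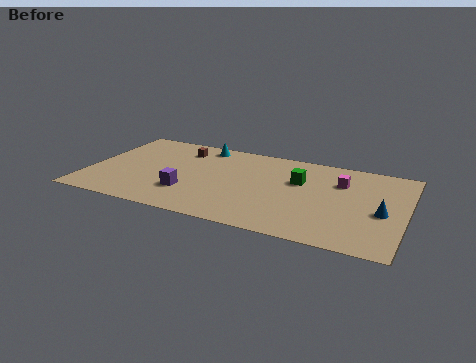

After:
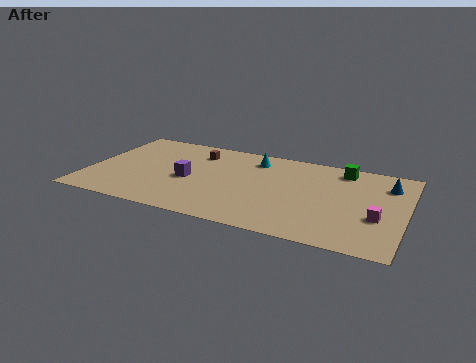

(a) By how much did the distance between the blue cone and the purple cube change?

+0.5

They were about 10.5 units apart before and 11.0 after — 0.5 units further apart.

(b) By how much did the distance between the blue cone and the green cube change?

-2.3

The distance was about 5.0 in the first image and 2.7 in the second, so they moved 2.3 units closer together.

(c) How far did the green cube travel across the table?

3.0

The green cube moved from about (11.4, 5.9) to (13.6, 7.9), a distance of √(2.2² + 2.0²) ≈ 3.0.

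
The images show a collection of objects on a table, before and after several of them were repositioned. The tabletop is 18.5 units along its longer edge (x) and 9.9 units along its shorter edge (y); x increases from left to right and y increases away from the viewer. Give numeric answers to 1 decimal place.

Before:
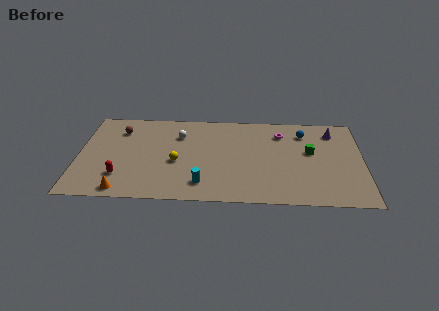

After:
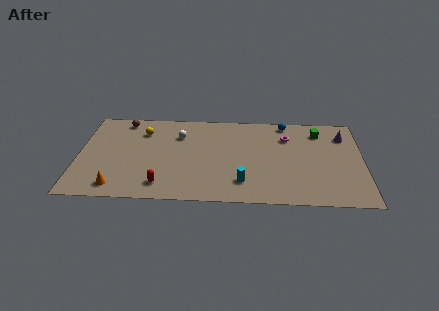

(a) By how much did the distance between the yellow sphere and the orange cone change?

+1.6

The distance was about 4.7 in the first image and 6.3 in the second, so they moved 1.6 units further apart.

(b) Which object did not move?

the white sphere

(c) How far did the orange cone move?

0.6

From (3.0, 1.0) to (2.6, 1.4), the orange cone covered √(0.4² + 0.4²) ≈ 0.6 units.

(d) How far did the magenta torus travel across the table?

0.6

The magenta torus was near (13.2, 7.7) before and (13.6, 7.3) after, so it travelled √(0.4² + 0.4²) ≈ 0.6 units.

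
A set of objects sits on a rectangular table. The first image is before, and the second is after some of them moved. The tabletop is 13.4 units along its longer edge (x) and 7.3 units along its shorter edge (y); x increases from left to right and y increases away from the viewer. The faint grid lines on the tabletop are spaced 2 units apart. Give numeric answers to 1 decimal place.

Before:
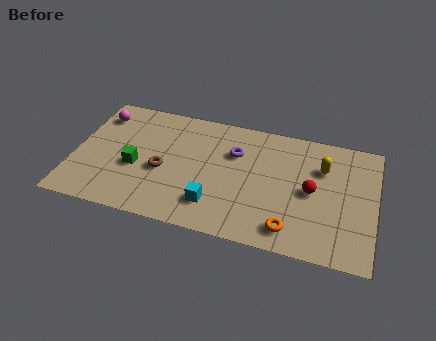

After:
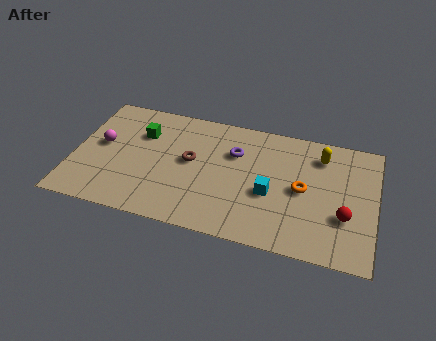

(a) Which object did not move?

the purple torus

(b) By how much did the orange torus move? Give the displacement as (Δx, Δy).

(0.4, 2.4)

From the two frames, the orange torus sits at roughly (9.8, 1.2) before and (10.2, 3.6) after.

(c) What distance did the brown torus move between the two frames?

1.5

The brown torus was near (4.0, 3.1) before and (5.2, 4.0) after, so it travelled √(1.2² + 0.9²) ≈ 1.5 units.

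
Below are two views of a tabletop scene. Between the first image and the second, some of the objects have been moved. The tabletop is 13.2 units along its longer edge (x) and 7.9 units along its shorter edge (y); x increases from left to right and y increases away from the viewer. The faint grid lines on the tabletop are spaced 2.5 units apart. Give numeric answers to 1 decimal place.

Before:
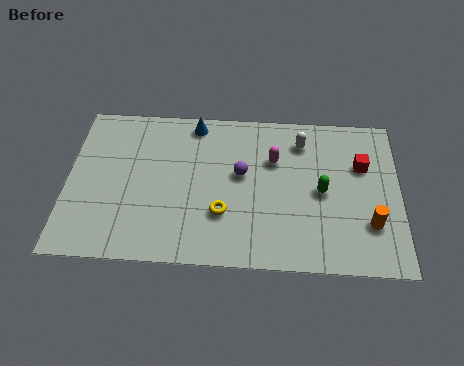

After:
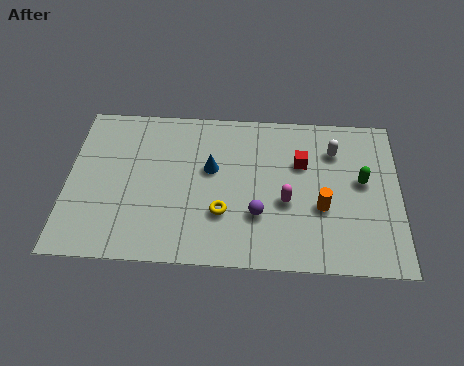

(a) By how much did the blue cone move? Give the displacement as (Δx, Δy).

(0.7, -2.3)

From the two frames, the blue cone sits at roughly (5.0, 7.0) before and (5.7, 4.7) after.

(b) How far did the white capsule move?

1.4

From (9.3, 6.3) to (10.6, 5.9), the white capsule covered √(1.3² + 0.4²) ≈ 1.4 units.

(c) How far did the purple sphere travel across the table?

2.1

The purple sphere was near (6.9, 4.5) before and (7.6, 2.5) after, so it travelled √(0.7² + 2.0²) ≈ 2.1 units.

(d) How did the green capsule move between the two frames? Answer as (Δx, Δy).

(1.6, 0.6)

From the two frames, the green capsule sits at roughly (10.1, 3.8) before and (11.7, 4.4) after.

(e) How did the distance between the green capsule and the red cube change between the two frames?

+0.4

They were about 2.1 units apart before and 2.5 after — 0.4 units further apart.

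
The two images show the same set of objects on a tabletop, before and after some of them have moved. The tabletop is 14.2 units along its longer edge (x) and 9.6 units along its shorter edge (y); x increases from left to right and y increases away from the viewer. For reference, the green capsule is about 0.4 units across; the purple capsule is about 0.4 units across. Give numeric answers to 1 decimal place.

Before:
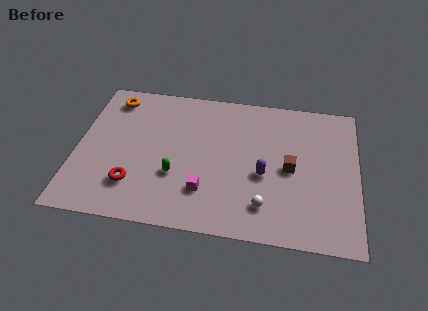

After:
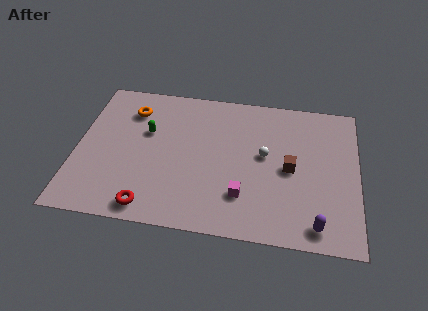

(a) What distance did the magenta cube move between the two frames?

1.9

The magenta cube was near (6.6, 2.5) before and (8.5, 2.5) after, so it travelled √(1.9² + 0.0²) ≈ 1.9 units.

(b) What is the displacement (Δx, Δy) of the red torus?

(0.9, -1.3)

The red torus was at about (3.0, 2.4) and moved to about (3.9, 1.1).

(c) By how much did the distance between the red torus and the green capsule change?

+2.6

They were about 2.3 units apart before and 4.9 after — 2.6 units further apart.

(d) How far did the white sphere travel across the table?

3.3

The white sphere moved from about (9.6, 2.0) to (9.5, 5.3), a distance of √(0.1² + 3.3²) ≈ 3.3.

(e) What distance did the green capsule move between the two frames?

3.1

The green capsule moved from about (5.1, 3.3) to (3.5, 6.0), a distance of √(1.6² + 2.7²) ≈ 3.1.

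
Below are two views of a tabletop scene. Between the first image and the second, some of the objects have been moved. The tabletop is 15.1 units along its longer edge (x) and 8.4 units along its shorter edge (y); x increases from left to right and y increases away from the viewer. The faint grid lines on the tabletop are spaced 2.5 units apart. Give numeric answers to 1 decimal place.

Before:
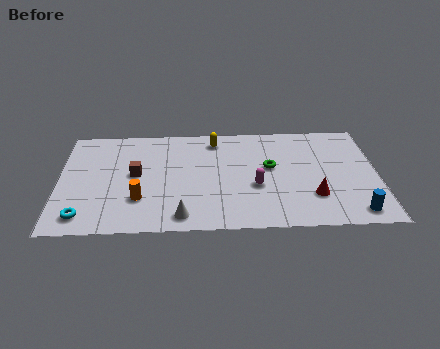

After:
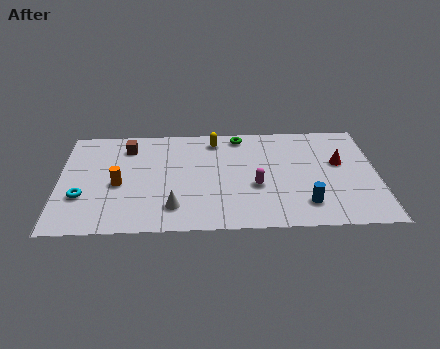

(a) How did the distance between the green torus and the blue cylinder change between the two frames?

+1.0

They were about 5.4 units apart before and 6.4 after — 1.0 units further apart.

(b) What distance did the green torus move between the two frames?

3.0

The green torus was near (10.0, 4.8) before and (8.6, 7.4) after, so it travelled √(1.4² + 2.6²) ≈ 3.0 units.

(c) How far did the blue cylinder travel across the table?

2.4

From (13.9, 1.1) to (11.6, 1.8), the blue cylinder covered √(2.3² + 0.7²) ≈ 2.4 units.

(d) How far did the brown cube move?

2.2

The brown cube was near (3.6, 4.5) before and (3.2, 6.7) after, so it travelled √(0.4² + 2.2²) ≈ 2.2 units.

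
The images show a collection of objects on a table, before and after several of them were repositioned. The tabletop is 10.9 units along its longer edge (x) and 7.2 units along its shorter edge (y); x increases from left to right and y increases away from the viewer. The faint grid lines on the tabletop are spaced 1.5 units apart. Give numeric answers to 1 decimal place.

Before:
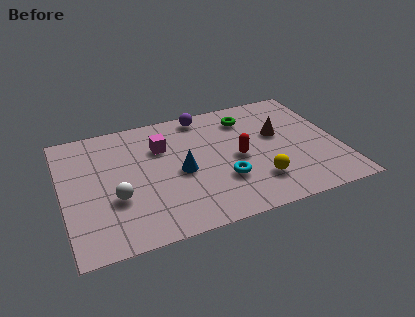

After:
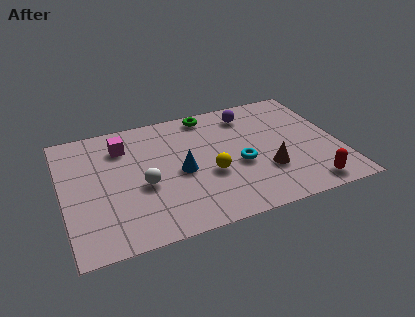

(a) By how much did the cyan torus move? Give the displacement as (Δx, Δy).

(0.7, 0.7)

The cyan torus was at about (6.2, 2.3) and moved to about (6.9, 3.0).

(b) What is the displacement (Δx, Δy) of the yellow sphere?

(-1.8, 1.0)

The yellow sphere was at about (7.5, 1.8) and moved to about (5.7, 2.8).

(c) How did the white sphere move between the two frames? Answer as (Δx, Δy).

(1.1, 0.4)

The white sphere started near (2.0, 2.6) and ended near (3.1, 3.0).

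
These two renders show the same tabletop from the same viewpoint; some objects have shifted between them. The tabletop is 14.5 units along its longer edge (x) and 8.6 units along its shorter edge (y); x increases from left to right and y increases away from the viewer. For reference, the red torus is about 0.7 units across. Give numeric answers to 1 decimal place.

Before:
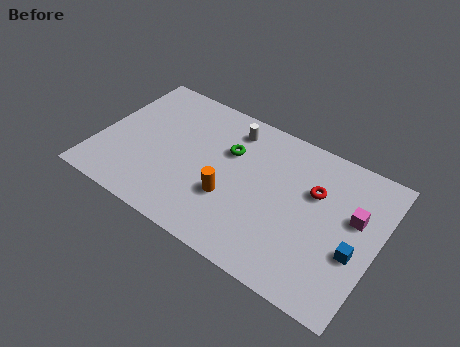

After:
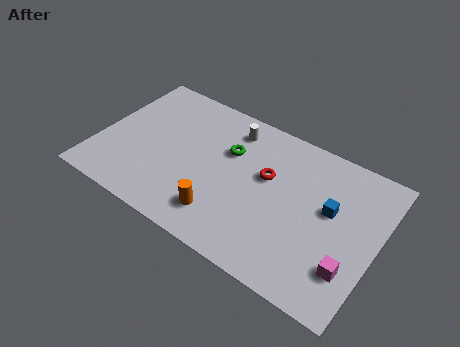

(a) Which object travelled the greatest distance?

the magenta cube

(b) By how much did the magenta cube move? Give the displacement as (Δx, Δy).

(0.2, -2.9)

From the two frames, the magenta cube sits at roughly (13.2, 5.2) before and (13.4, 2.3) after.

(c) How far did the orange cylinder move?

1.2

The orange cylinder was near (7.1, 3.0) before and (6.9, 1.8) after, so it travelled √(0.2² + 1.2²) ≈ 1.2 units.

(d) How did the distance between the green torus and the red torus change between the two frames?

-2.3

Before: roughly 4.5 units apart; after: 2.2. That's 2.3 units closer together.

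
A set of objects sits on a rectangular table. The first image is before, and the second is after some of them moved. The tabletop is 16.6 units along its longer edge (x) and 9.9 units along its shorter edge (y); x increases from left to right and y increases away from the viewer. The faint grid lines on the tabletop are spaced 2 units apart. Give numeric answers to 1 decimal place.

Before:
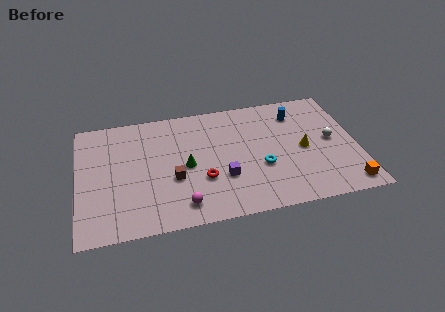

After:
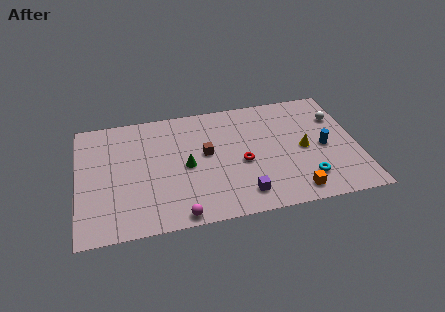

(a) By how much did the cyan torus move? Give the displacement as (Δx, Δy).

(2.6, -1.5)

From the two frames, the cyan torus sits at roughly (10.8, 3.7) before and (13.4, 2.2) after.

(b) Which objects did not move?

the green cone and the yellow cone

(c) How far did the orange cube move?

3.1

From (15.7, 1.2) to (12.6, 1.3), the orange cube covered √(3.1² + 0.1²) ≈ 3.1 units.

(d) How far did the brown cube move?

2.6

The brown cube moved from about (5.6, 3.8) to (7.6, 5.5), a distance of √(2.0² + 1.7²) ≈ 2.6.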